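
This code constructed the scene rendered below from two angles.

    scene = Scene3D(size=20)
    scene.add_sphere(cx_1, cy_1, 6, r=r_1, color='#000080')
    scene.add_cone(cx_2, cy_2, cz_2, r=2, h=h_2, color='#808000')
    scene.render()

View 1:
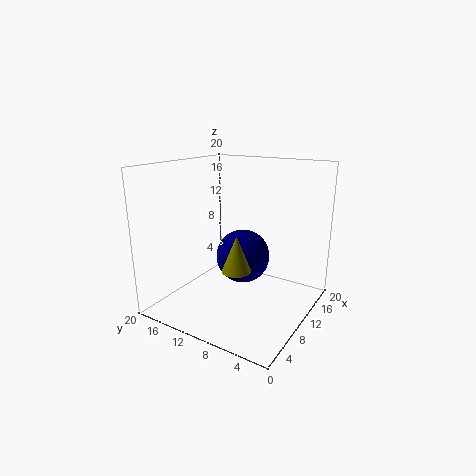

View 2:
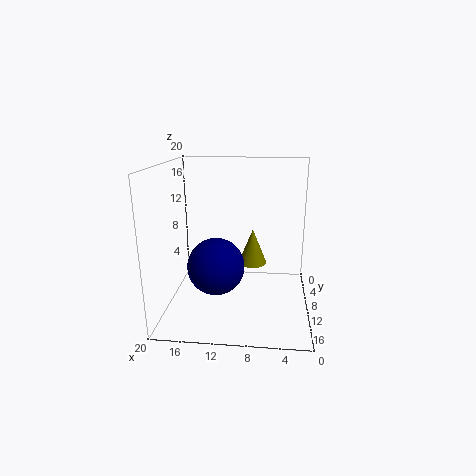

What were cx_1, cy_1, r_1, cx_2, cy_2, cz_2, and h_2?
cx_1 = 13
cy_1 = 11
r_1 = 4
cx_2 = 8
cy_2 = 9
cz_2 = 6
h_2 = 5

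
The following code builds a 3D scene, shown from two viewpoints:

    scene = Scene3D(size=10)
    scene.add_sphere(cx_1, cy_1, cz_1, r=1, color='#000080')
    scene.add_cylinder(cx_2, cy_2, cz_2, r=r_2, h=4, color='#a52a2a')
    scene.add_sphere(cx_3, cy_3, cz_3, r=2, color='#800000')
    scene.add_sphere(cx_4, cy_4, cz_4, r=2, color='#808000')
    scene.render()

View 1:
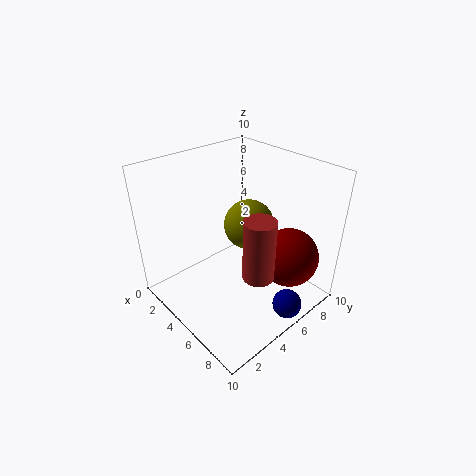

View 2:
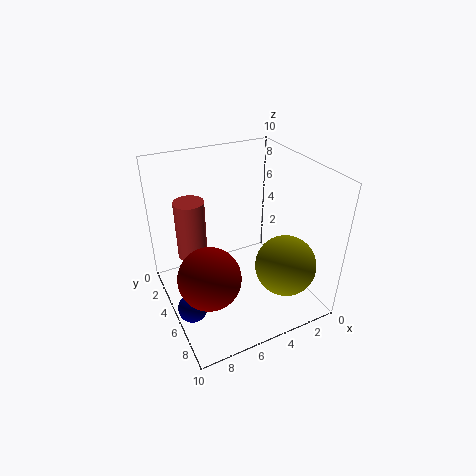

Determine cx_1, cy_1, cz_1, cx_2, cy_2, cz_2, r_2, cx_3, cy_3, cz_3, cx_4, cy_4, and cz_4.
cx_1 = 9
cy_1 = 6
cz_1 = 1
cx_2 = 8
cy_2 = 4
cz_2 = 4
r_2 = 1
cx_3 = 8
cy_3 = 7
cz_3 = 4
cx_4 = 3
cy_4 = 8
cz_4 = 4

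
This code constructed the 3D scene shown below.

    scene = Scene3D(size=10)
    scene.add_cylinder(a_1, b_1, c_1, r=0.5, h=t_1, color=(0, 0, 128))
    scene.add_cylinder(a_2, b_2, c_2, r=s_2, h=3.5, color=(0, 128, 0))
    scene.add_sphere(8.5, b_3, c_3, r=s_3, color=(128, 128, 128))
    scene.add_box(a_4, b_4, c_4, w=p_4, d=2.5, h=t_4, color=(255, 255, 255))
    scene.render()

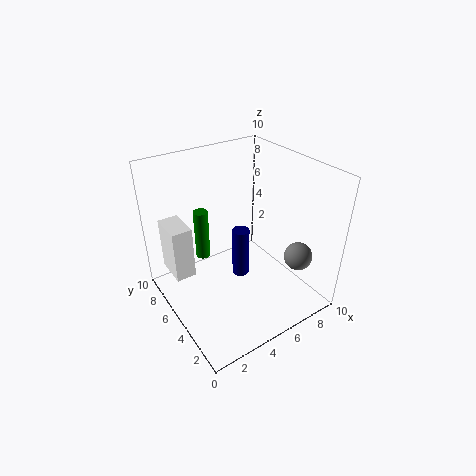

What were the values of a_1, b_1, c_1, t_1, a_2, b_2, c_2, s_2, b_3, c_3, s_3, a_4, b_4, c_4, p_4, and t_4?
a_1 = 3.5
b_1 = 2.5
c_1 = 4.5
t_1 = 3
a_2 = 3
b_2 = 6.5
c_2 = 3.5
s_2 = 0.5
b_3 = 2.5
c_3 = 3.5
s_3 = 1
a_4 = 1
b_4 = 7
c_4 = 1.5
p_4 = 1.5
t_4 = 4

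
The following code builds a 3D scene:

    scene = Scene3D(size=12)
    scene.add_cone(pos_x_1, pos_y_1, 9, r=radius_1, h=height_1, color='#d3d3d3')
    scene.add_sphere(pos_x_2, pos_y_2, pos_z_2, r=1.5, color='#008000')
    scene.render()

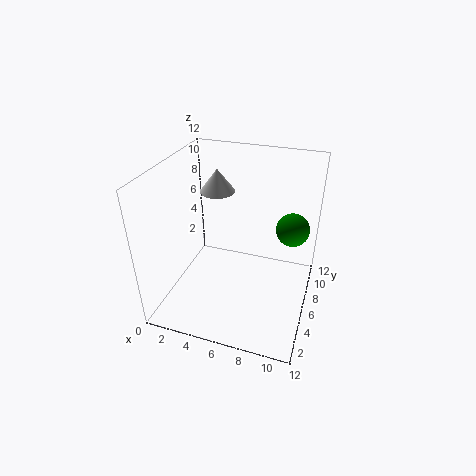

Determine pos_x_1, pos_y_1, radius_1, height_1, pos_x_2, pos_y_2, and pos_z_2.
pos_x_1 = 3.5; pos_y_1 = 8; radius_1 = 1.5; height_1 = 2; pos_x_2 = 10; pos_y_2 = 9.5; pos_z_2 = 5.5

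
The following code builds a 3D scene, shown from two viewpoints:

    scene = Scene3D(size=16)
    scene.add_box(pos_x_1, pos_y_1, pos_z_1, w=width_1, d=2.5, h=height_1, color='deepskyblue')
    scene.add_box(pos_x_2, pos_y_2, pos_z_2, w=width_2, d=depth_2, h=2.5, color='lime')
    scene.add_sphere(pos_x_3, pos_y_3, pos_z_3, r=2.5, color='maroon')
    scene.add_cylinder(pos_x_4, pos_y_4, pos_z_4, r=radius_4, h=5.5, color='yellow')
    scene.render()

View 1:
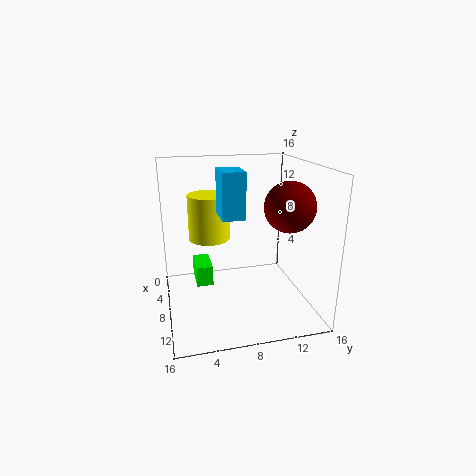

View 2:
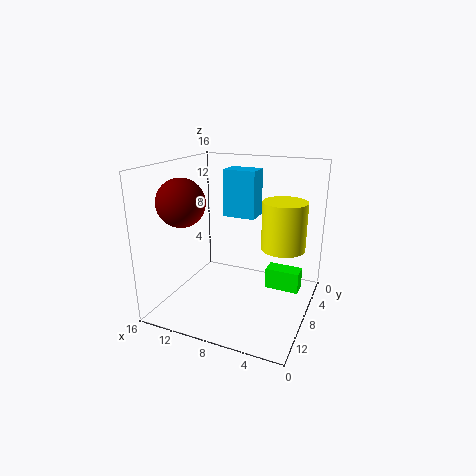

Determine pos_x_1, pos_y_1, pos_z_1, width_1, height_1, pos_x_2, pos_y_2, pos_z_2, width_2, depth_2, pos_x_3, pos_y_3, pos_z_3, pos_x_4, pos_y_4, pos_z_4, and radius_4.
pos_x_1 = 6; pos_y_1 = 6; pos_z_1 = 10.5; width_1 = 3.5; height_1 = 5; pos_x_2 = 1.5; pos_y_2 = 3.5; pos_z_2 = 1; width_2 = 4; depth_2 = 2; pos_x_3 = 12.5; pos_y_3 = 12; pos_z_3 = 12.5; pos_x_4 = 3.5; pos_y_4 = 5.5; pos_z_4 = 6.5; radius_4 = 2.5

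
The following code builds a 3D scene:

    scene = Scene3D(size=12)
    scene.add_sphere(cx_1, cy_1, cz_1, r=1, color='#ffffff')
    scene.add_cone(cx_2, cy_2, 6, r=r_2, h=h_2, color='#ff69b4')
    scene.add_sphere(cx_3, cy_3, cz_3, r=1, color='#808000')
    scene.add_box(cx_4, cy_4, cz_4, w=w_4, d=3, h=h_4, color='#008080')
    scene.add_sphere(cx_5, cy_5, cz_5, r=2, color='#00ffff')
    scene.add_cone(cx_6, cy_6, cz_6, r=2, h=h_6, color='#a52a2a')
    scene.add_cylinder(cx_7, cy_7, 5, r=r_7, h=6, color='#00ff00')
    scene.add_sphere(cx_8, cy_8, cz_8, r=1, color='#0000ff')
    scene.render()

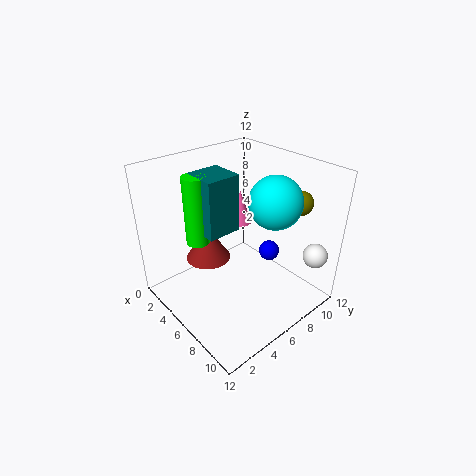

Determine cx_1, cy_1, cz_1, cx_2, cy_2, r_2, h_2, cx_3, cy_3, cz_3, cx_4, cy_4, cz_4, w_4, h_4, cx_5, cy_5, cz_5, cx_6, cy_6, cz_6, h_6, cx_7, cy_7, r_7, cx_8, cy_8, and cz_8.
cx_1 = 11
cy_1 = 10
cz_1 = 5
cx_2 = 4
cy_2 = 8
r_2 = 1
h_2 = 3
cx_3 = 9
cy_3 = 10
cz_3 = 9
cx_4 = 2
cy_4 = 4
cz_4 = 6
w_4 = 3
h_4 = 5
cx_5 = 9
cy_5 = 7
cz_5 = 10
cx_6 = 3
cy_6 = 5
cz_6 = 3
h_6 = 3
cx_7 = 3
cy_7 = 4
r_7 = 1
cx_8 = 5
cy_8 = 11
cz_8 = 2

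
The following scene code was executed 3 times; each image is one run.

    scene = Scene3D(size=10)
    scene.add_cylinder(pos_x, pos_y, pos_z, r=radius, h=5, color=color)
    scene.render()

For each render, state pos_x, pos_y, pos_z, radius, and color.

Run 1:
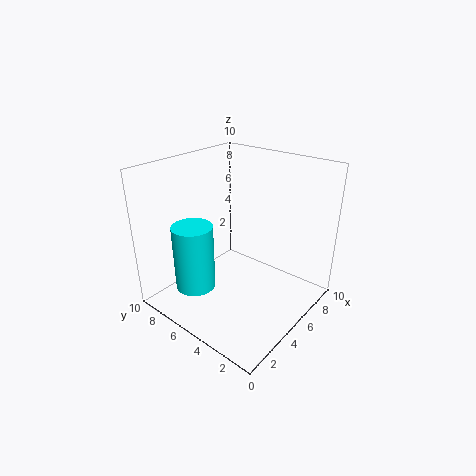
pos_x = 3.5, pos_y = 8, pos_z = 0.5, radius = 1.5, color = 'cyan'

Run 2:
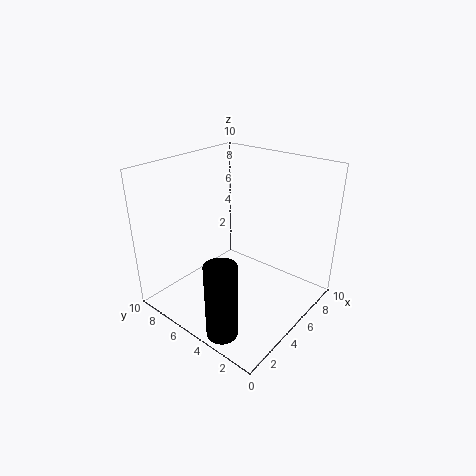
pos_x = 1, pos_y = 3, pos_z = 0.5, radius = 1, color = 'black'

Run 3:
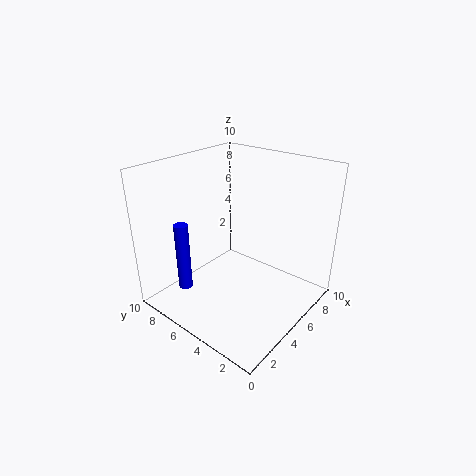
pos_x = 2.5, pos_y = 8, pos_z = 1, radius = 0.5, color = 'blue'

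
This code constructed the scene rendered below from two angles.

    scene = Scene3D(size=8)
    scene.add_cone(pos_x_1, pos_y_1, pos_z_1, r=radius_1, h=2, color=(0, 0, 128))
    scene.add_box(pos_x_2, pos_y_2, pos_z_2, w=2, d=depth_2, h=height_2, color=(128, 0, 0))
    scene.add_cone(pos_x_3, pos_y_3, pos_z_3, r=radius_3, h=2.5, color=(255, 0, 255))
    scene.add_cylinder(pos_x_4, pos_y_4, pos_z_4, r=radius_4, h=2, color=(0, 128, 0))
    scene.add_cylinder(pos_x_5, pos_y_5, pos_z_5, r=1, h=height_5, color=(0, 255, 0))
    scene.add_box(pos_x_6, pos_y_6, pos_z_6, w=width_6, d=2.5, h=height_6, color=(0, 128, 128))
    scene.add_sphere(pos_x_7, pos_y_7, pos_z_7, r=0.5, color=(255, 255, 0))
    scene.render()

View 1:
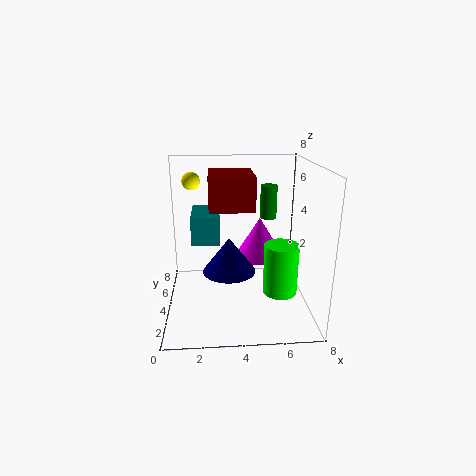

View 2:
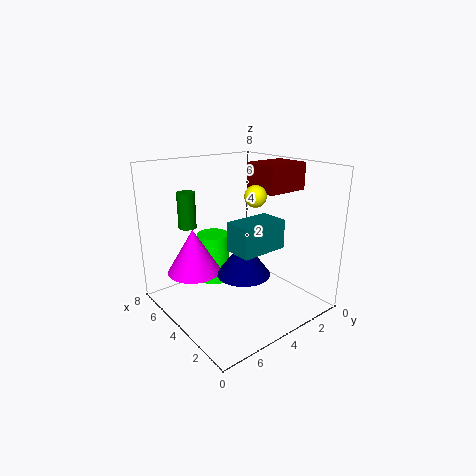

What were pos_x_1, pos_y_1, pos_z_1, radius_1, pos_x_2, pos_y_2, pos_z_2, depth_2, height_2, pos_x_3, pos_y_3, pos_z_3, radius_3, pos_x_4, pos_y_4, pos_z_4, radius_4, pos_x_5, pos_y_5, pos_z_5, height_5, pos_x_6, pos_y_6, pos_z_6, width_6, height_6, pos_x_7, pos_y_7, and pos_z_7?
pos_x_1 = 3.5
pos_y_1 = 4
pos_z_1 = 2
radius_1 = 1.5
pos_x_2 = 2.5
pos_y_2 = 0.5
pos_z_2 = 6.5
depth_2 = 2.5
height_2 = 1.5
pos_x_3 = 5.5
pos_y_3 = 6
pos_z_3 = 2
radius_3 = 1.5
pos_x_4 = 6
pos_y_4 = 6
pos_z_4 = 4.5
radius_4 = 0.5
pos_x_5 = 6.5
pos_y_5 = 4
pos_z_5 = 0.5
height_5 = 3
pos_x_6 = 1.5
pos_y_6 = 3
pos_z_6 = 4
width_6 = 1.5
height_6 = 1.5
pos_x_7 = 1.5
pos_y_7 = 5
pos_z_7 = 7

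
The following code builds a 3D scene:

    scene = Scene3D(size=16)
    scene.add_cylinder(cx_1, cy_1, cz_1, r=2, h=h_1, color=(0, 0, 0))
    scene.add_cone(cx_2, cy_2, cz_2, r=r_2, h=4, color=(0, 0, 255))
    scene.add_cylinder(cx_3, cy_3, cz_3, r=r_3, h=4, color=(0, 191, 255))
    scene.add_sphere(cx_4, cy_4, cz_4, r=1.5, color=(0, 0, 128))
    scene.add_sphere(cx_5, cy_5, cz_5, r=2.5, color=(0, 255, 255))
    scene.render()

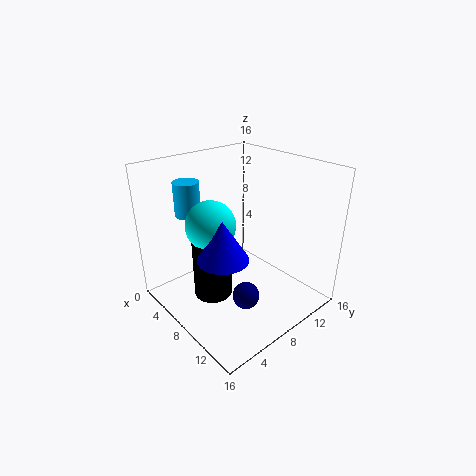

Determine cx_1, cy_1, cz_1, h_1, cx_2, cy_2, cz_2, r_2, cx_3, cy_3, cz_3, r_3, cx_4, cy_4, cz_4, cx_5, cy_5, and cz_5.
cx_1 = 8.5; cy_1 = 4; cz_1 = 3; h_1 = 7.5; cx_2 = 11; cy_2 = 3.5; cz_2 = 8.5; r_2 = 2.5; cx_3 = 2; cy_3 = 5.5; cz_3 = 9.5; r_3 = 1.5; cx_4 = 10.5; cy_4 = 7; cz_4 = 2; cx_5 = 8.5; cy_5 = 4; cz_5 = 11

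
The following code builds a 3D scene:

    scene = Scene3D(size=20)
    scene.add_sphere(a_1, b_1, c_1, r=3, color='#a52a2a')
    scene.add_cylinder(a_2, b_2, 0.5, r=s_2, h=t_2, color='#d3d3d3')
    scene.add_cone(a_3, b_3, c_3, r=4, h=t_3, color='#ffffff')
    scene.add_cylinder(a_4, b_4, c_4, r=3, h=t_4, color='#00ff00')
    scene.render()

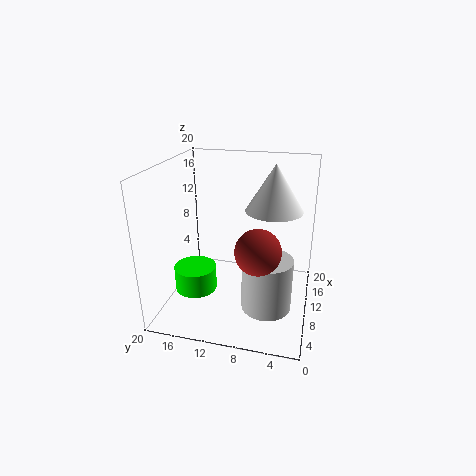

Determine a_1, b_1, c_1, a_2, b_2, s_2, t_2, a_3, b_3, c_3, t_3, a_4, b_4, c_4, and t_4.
a_1 = 6.5; b_1 = 6.5; c_1 = 10; a_2 = 8.5; b_2 = 5.5; s_2 = 3.5; t_2 = 7.5; a_3 = 12.5; b_3 = 5.5; c_3 = 13.5; t_3 = 6.5; a_4 = 8.5; b_4 = 16; c_4 = 2; t_4 = 3.5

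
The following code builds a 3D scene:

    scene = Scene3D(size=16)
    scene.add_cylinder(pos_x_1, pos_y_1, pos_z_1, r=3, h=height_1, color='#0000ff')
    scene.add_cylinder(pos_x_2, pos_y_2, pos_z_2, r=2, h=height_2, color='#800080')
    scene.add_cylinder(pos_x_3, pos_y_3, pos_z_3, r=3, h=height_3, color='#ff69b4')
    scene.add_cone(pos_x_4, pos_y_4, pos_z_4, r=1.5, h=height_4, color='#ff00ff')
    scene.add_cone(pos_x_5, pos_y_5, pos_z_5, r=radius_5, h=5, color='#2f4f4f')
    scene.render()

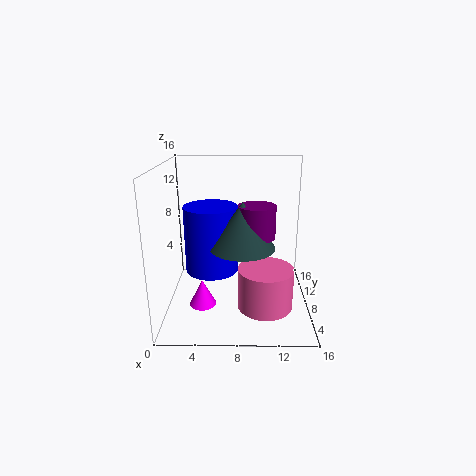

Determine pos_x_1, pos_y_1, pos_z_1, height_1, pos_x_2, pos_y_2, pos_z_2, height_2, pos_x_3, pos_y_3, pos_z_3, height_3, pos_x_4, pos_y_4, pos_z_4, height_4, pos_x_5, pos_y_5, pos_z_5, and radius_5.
pos_x_1 = 5
pos_y_1 = 8.5
pos_z_1 = 4
height_1 = 7.5
pos_x_2 = 10
pos_y_2 = 7
pos_z_2 = 8.5
height_2 = 3.5
pos_x_3 = 11
pos_y_3 = 5.5
pos_z_3 = 1
height_3 = 4.5
pos_x_4 = 4
pos_y_4 = 6.5
pos_z_4 = 0.5
height_4 = 3
pos_x_5 = 8.5
pos_y_5 = 6.5
pos_z_5 = 7.5
radius_5 = 3.5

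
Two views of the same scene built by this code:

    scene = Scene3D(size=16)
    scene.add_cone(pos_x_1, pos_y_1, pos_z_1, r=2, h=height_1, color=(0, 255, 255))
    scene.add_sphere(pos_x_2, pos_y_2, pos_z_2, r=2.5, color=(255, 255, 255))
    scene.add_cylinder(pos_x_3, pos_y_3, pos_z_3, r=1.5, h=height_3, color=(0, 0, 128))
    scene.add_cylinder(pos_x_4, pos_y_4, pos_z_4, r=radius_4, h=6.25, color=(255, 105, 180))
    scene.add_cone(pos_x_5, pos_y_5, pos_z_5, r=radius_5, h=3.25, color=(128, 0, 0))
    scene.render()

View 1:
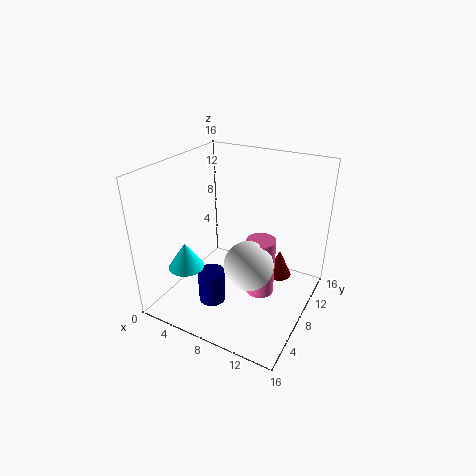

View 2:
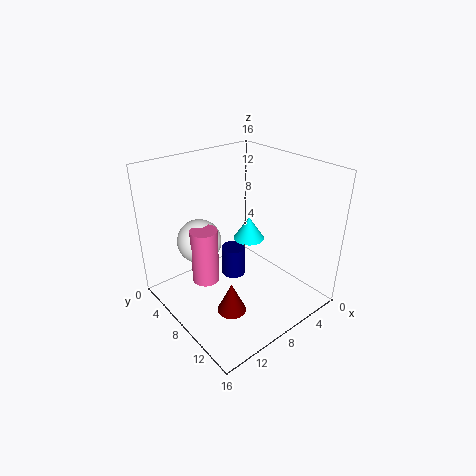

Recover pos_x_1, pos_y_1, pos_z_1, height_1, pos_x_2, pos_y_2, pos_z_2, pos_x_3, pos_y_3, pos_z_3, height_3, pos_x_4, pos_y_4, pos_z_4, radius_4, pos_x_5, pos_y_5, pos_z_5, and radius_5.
pos_x_1 = 3.25; pos_y_1 = 4.5; pos_z_1 = 4.75; height_1 = 3; pos_x_2 = 11; pos_y_2 = 4.75; pos_z_2 = 7.25; pos_x_3 = 6.25; pos_y_3 = 5; pos_z_3 = 1; height_3 = 3.75; pos_x_4 = 11.5; pos_y_4 = 6.5; pos_z_4 = 3.25; radius_4 = 1.5; pos_x_5 = 11.75; pos_y_5 = 11.5; pos_z_5 = 2.25; radius_5 = 1.5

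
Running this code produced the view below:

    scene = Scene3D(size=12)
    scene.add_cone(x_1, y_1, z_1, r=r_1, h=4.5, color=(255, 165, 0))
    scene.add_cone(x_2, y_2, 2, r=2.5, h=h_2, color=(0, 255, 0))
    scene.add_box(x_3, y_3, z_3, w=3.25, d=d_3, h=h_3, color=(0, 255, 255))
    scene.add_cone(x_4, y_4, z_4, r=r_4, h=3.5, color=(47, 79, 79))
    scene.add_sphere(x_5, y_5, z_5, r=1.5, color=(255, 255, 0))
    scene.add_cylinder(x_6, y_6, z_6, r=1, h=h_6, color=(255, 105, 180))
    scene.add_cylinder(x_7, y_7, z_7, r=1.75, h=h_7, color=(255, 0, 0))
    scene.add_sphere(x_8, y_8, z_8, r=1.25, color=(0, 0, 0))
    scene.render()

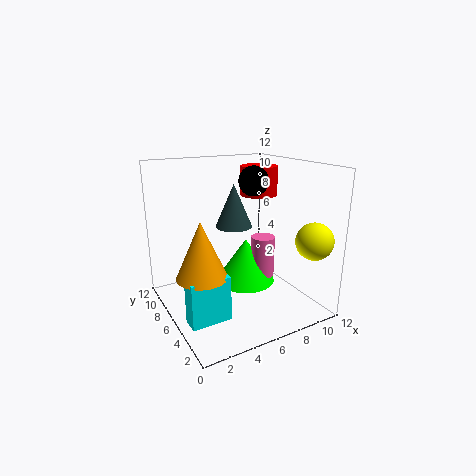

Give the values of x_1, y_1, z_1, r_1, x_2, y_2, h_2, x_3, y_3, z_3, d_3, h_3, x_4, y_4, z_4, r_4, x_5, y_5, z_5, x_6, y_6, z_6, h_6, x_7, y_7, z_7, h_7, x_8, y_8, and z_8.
x_1 = 2.25; y_1 = 5; z_1 = 3.75; r_1 = 2; x_2 = 6.75; y_2 = 6; h_2 = 3.75; x_3 = 0.75; y_3 = 3.5; z_3 = 0.25; d_3 = 1.5; h_3 = 3.75; x_4 = 5.75; y_4 = 6.25; z_4 = 7; r_4 = 1.5; x_5 = 10.5; y_5 = 1.75; z_5 = 6.25; x_6 = 8; y_6 = 5.25; z_6 = 2.5; h_6 = 3.5; x_7 = 10.25; y_7 = 9.5; z_7 = 8.5; h_7 = 2.75; x_8 = 7.75; y_8 = 6.5; z_8 = 10.5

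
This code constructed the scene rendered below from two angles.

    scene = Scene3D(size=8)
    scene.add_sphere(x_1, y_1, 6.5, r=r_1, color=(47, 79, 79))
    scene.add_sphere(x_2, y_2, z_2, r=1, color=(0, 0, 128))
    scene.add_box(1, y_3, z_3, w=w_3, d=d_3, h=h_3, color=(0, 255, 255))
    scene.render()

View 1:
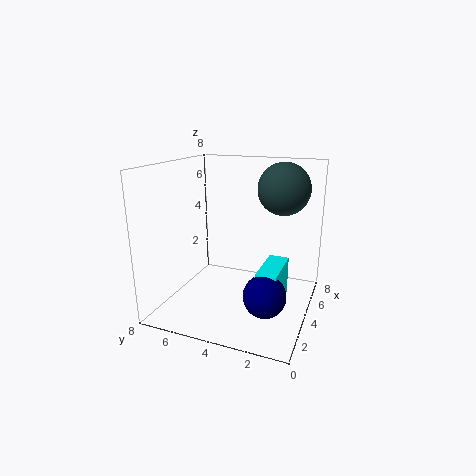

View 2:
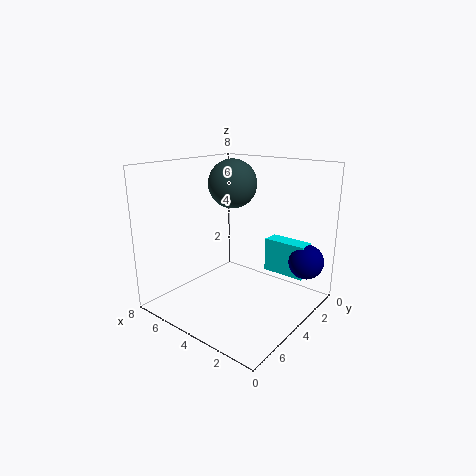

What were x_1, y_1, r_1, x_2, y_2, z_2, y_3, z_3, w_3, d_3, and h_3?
x_1 = 6
y_1 = 2
r_1 = 1.5
x_2 = 1
y_2 = 1.5
z_2 = 2.5
y_3 = 1
z_3 = 1.5
w_3 = 2.5
d_3 = 1
h_3 = 2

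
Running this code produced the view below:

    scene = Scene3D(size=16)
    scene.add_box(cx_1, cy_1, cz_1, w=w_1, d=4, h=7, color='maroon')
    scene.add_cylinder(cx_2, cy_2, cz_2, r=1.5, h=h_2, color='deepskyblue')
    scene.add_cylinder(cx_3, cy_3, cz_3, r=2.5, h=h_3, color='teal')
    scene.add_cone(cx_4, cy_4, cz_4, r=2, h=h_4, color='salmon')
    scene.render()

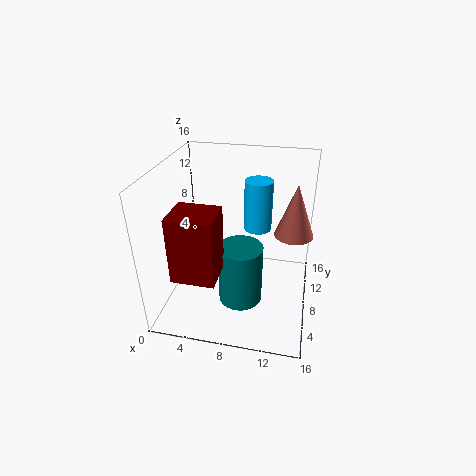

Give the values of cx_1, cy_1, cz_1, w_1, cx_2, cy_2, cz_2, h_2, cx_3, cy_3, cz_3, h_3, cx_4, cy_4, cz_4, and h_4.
cx_1 = 2.5
cy_1 = 1.5
cz_1 = 6
w_1 = 4.5
cx_2 = 10
cy_2 = 9
cz_2 = 9
h_2 = 5.5
cx_3 = 8.5
cy_3 = 7
cz_3 = 0.5
h_3 = 7
cx_4 = 14
cy_4 = 7.5
cz_4 = 9.5
h_4 = 5.5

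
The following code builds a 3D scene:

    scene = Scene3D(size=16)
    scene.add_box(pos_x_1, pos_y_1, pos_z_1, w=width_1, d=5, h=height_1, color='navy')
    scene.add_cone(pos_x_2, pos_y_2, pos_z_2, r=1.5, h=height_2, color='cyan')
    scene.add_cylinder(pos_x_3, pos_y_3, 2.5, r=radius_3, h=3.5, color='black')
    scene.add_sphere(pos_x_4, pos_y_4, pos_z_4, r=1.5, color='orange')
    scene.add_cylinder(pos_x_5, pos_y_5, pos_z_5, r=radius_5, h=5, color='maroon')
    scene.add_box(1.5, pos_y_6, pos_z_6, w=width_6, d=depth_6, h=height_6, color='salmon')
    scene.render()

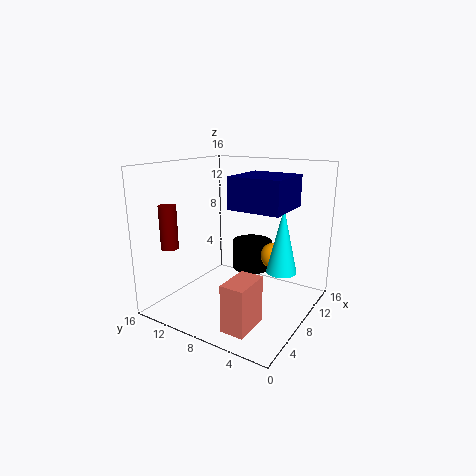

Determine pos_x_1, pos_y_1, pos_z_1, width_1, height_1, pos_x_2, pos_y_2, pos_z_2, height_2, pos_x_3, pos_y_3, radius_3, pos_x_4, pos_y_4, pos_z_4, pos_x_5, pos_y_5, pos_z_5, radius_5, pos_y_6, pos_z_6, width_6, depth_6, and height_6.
pos_x_1 = 3; pos_y_1 = 1; pos_z_1 = 12.5; width_1 = 5; height_1 = 3; pos_x_2 = 6.5; pos_y_2 = 2; pos_z_2 = 6; height_2 = 6.5; pos_x_3 = 13; pos_y_3 = 9; radius_3 = 2.5; pos_x_4 = 11; pos_y_4 = 5; pos_z_4 = 5.5; pos_x_5 = 4.5; pos_y_5 = 15; pos_z_5 = 6.5; radius_5 = 1; pos_y_6 = 3.5; pos_z_6 = 0.5; width_6 = 4; depth_6 = 2.5; height_6 = 5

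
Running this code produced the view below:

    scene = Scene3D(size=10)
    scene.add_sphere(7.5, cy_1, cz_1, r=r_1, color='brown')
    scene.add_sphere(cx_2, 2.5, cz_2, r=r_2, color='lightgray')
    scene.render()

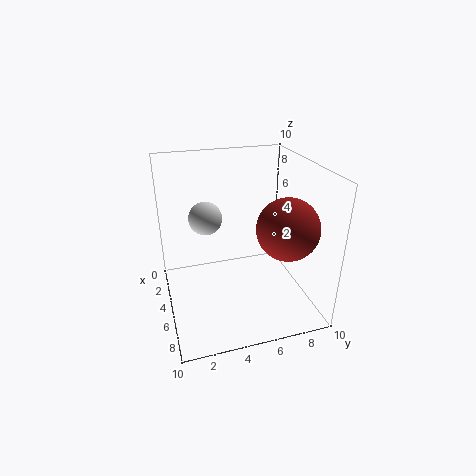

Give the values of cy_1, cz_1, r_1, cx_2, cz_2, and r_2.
cy_1 = 7.5
cz_1 = 6.5
r_1 = 2
cx_2 = 6.5
cz_2 = 7.5
r_2 = 1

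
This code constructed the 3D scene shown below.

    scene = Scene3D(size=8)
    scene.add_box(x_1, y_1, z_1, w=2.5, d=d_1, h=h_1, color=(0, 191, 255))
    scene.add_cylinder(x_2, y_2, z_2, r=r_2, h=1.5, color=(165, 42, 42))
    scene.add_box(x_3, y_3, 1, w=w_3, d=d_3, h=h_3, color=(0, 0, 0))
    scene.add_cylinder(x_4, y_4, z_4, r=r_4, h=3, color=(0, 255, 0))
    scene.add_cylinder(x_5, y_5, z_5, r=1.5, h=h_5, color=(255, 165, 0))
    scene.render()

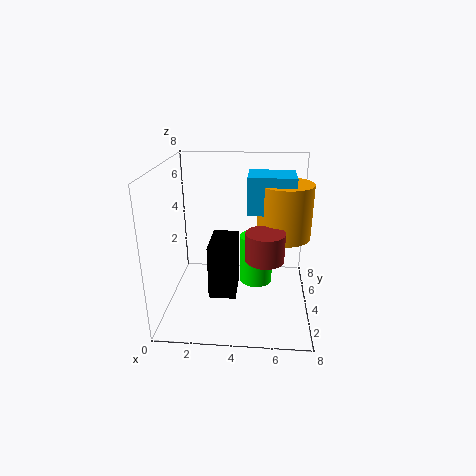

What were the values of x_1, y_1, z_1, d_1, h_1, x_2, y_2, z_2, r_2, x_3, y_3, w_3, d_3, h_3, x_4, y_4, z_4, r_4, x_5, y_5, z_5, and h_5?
x_1 = 4.5, y_1 = 3.5, z_1 = 5.5, d_1 = 2, h_1 = 2, x_2 = 5.5, y_2 = 2.5, z_2 = 3.5, r_2 = 1, x_3 = 2.5, y_3 = 2.5, w_3 = 1.5, d_3 = 2.5, h_3 = 3, x_4 = 5, y_4 = 5.5, z_4 = 0.5, r_4 = 1, x_5 = 6.5, y_5 = 4.5, z_5 = 4, h_5 = 3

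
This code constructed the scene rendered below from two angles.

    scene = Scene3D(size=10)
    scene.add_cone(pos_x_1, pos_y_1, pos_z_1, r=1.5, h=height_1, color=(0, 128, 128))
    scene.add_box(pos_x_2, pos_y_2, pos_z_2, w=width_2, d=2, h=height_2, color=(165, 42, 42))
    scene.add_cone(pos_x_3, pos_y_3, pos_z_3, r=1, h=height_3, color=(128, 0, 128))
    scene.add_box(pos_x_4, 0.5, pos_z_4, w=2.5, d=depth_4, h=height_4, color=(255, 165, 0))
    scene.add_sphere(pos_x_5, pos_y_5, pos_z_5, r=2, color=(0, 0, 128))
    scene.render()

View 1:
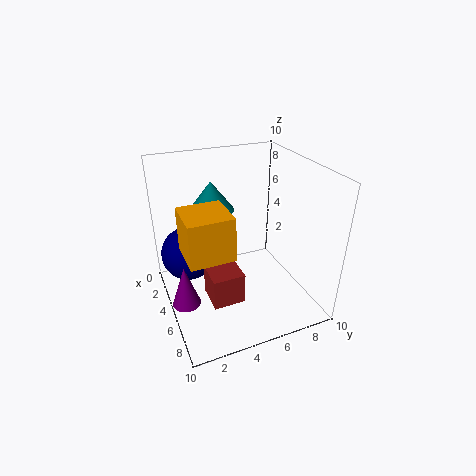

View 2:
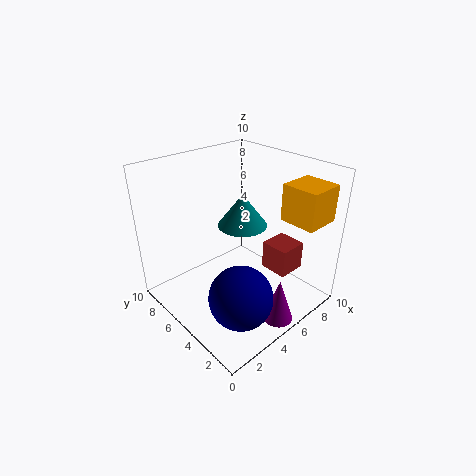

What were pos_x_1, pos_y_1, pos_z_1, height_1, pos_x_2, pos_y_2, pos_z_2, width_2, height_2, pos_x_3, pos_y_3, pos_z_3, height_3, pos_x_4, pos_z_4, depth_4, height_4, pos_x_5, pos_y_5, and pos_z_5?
pos_x_1 = 4
pos_y_1 = 3.5
pos_z_1 = 7
height_1 = 2
pos_x_2 = 6.5
pos_y_2 = 2
pos_z_2 = 2.5
width_2 = 2
height_2 = 2
pos_x_3 = 5
pos_y_3 = 1
pos_z_3 = 0.5
height_3 = 3
pos_x_4 = 7
pos_z_4 = 6.5
depth_4 = 2.5
height_4 = 2.5
pos_x_5 = 2.5
pos_y_5 = 2
pos_z_5 = 3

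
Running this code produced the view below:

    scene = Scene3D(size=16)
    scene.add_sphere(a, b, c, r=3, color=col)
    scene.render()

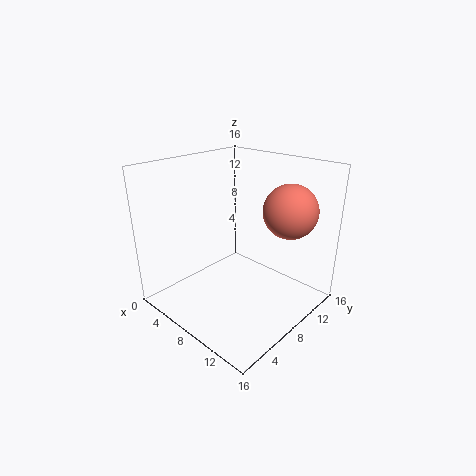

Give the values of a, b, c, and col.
a = 12, b = 12, c = 11, col = 'salmon'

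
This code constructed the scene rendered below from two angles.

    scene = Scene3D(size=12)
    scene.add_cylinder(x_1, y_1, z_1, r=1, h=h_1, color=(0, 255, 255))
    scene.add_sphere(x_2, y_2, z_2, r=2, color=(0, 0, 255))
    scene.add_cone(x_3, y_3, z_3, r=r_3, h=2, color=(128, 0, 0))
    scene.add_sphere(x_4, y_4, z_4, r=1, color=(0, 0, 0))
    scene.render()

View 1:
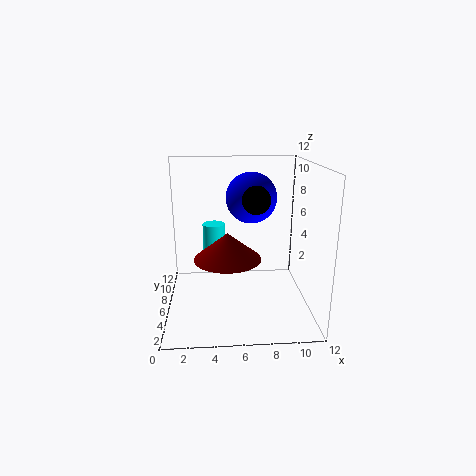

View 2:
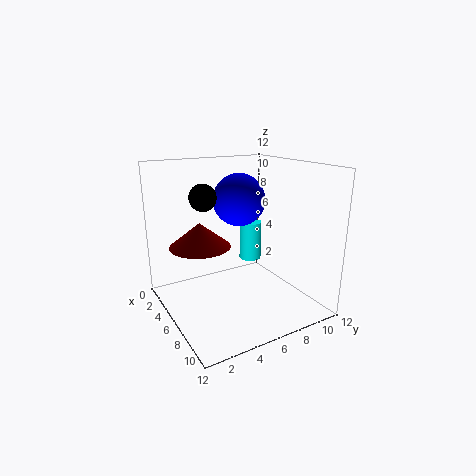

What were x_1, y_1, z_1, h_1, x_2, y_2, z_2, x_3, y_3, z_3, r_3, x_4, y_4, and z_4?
x_1 = 4
y_1 = 8.5
z_1 = 3
h_1 = 3.5
x_2 = 7
y_2 = 5.5
z_2 = 9.5
x_3 = 5
y_3 = 3
z_3 = 5.5
r_3 = 2.5
x_4 = 7
y_4 = 2.5
z_4 = 10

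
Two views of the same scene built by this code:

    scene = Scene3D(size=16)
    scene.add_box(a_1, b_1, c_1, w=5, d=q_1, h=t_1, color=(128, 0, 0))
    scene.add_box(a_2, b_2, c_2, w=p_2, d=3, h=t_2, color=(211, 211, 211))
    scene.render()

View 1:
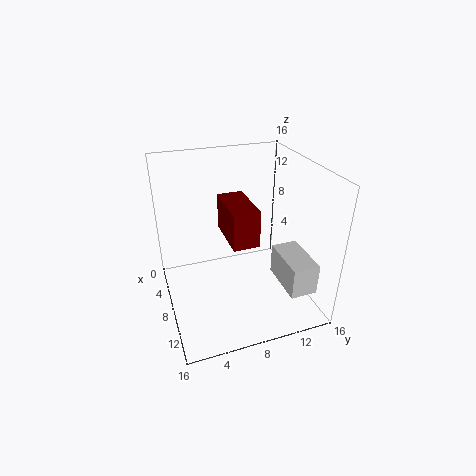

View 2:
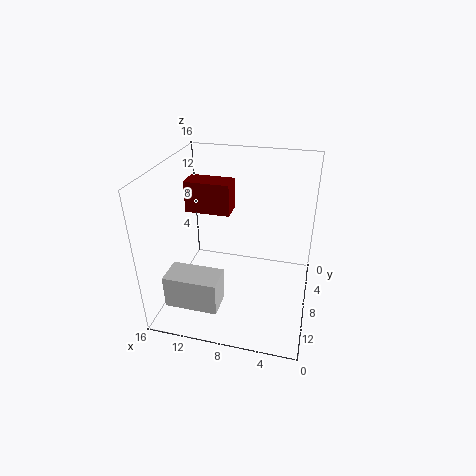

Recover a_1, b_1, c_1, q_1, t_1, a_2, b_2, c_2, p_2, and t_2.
a_1 = 9; b_1 = 5.5; c_1 = 10.5; q_1 = 2.5; t_1 = 3.5; a_2 = 8.5; b_2 = 12; c_2 = 3; p_2 = 5.5; t_2 = 3.5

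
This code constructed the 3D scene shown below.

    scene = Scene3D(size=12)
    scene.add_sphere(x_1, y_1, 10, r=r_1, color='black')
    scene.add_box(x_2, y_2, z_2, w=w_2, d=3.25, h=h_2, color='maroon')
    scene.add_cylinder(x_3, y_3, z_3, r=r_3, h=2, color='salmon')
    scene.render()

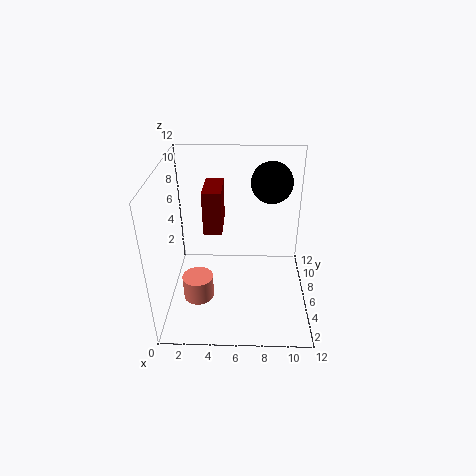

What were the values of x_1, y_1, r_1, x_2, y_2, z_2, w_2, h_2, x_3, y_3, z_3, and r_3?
x_1 = 8.75, y_1 = 8.25, r_1 = 1.75, x_2 = 3.25, y_2 = 5.25, z_2 = 6.75, w_2 = 1.5, h_2 = 3.5, x_3 = 2.75, y_3 = 4, z_3 = 1.5, r_3 = 1.25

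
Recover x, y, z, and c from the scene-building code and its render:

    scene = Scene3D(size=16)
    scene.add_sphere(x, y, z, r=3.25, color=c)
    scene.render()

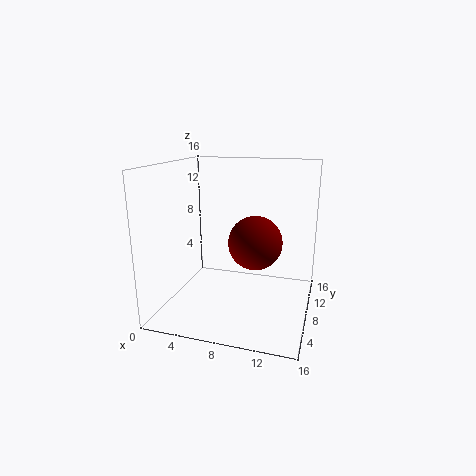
x = 9.25
y = 11
z = 6.5
c = 'maroon'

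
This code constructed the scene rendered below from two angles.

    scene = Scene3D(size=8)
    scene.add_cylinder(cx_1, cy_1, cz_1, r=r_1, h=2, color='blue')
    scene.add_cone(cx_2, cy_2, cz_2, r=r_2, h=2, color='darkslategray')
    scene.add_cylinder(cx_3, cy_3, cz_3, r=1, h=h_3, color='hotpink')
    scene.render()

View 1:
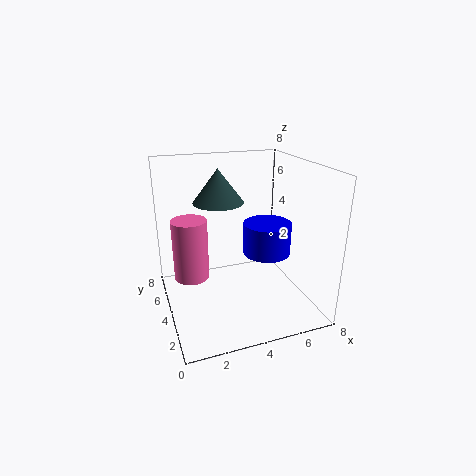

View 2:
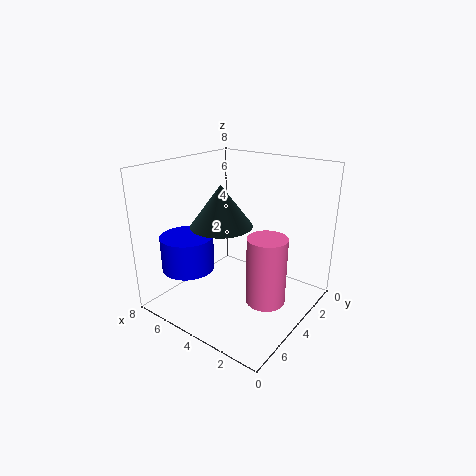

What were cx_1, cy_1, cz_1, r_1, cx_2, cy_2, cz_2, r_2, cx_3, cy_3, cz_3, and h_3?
cx_1 = 6.5
cy_1 = 5.5
cz_1 = 2
r_1 = 1.5
cx_2 = 3.5
cy_2 = 6
cz_2 = 5.5
r_2 = 1.5
cx_3 = 1.5
cy_3 = 5
cz_3 = 1.5
h_3 = 3.5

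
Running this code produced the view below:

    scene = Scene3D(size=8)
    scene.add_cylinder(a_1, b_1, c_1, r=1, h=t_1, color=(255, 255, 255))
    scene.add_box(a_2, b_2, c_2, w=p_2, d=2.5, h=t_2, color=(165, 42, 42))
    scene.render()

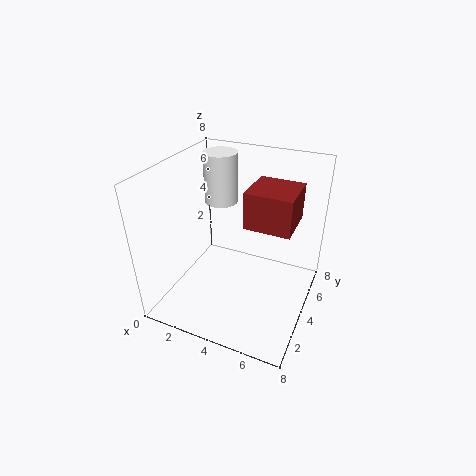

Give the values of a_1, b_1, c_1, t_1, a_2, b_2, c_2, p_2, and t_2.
a_1 = 2; b_1 = 6; c_1 = 5; t_1 = 3; a_2 = 4.5; b_2 = 3.5; c_2 = 5; p_2 = 2.5; t_2 = 2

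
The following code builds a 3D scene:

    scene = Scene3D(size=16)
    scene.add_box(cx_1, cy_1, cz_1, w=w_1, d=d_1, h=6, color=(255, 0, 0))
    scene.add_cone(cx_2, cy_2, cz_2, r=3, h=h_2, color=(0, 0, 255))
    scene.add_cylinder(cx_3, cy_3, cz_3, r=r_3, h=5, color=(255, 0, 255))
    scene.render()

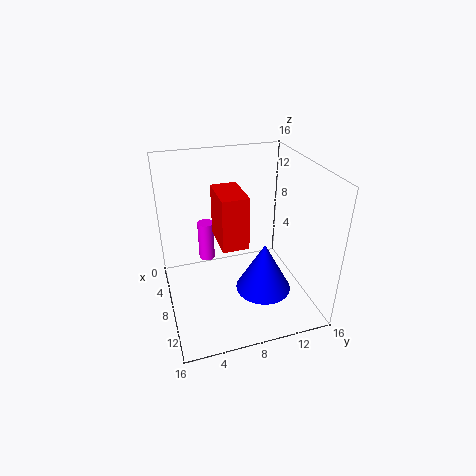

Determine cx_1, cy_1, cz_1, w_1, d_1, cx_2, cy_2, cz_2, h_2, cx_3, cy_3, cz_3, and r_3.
cx_1 = 4; cy_1 = 6; cz_1 = 7; w_1 = 5; d_1 = 3; cx_2 = 11; cy_2 = 10; cz_2 = 3; h_2 = 5.5; cx_3 = 2.5; cy_3 = 5.5; cz_3 = 2.5; r_3 = 1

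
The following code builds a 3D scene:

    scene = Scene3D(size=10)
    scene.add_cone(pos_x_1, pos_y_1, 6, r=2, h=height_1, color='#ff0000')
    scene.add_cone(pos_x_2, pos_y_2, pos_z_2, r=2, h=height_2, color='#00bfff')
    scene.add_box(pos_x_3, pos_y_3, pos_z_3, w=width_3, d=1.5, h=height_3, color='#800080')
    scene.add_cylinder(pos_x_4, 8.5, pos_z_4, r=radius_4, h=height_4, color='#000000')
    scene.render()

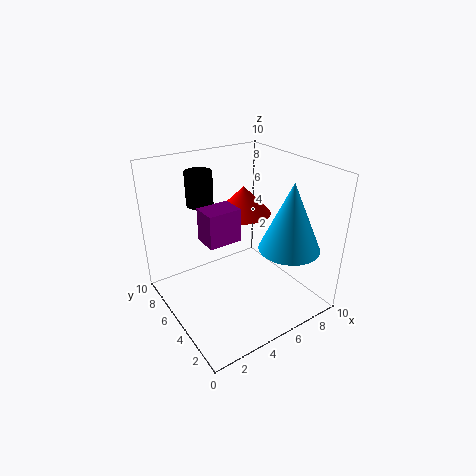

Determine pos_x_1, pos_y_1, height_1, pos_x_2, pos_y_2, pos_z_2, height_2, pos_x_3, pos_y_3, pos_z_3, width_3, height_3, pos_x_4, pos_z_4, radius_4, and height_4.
pos_x_1 = 6.5; pos_y_1 = 6.5; height_1 = 2; pos_x_2 = 7; pos_y_2 = 2; pos_z_2 = 5; height_2 = 4.5; pos_x_3 = 1.5; pos_y_3 = 2.5; pos_z_3 = 6.5; width_3 = 2; height_3 = 2; pos_x_4 = 4; pos_z_4 = 6.5; radius_4 = 1; height_4 = 2.5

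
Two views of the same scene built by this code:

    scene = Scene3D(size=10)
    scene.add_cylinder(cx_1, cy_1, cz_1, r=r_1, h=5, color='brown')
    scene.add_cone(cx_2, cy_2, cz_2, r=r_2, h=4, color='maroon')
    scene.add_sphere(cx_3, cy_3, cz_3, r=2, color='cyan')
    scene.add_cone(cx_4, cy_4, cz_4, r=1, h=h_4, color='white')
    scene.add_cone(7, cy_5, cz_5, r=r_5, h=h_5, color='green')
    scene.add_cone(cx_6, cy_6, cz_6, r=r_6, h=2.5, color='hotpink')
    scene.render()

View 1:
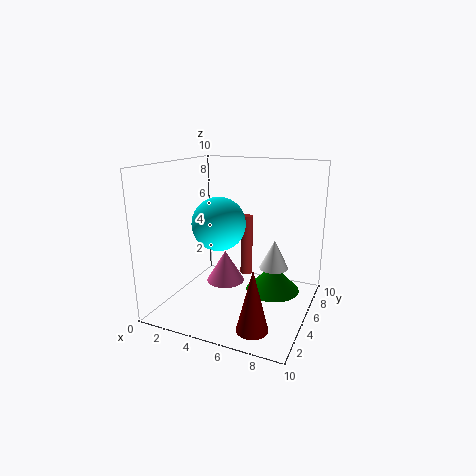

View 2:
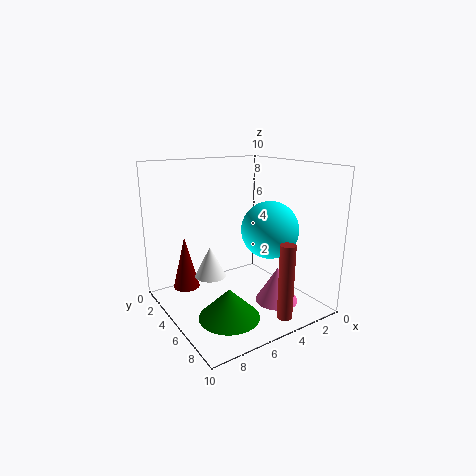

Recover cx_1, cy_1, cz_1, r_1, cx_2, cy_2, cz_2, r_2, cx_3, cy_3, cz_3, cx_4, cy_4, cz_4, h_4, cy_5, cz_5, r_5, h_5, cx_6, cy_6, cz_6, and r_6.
cx_1 = 4, cy_1 = 9, cz_1 = 0.5, r_1 = 0.5, cx_2 = 7.5, cy_2 = 1.5, cz_2 = 0.5, r_2 = 1, cx_3 = 3, cy_3 = 6, cz_3 = 5.5, cx_4 = 7.5, cy_4 = 5.5, cz_4 = 3, h_4 = 2, cy_5 = 7, cz_5 = 0.5, r_5 = 2, h_5 = 2, cx_6 = 3, cy_6 = 7, cz_6 = 0.5, r_6 = 1.5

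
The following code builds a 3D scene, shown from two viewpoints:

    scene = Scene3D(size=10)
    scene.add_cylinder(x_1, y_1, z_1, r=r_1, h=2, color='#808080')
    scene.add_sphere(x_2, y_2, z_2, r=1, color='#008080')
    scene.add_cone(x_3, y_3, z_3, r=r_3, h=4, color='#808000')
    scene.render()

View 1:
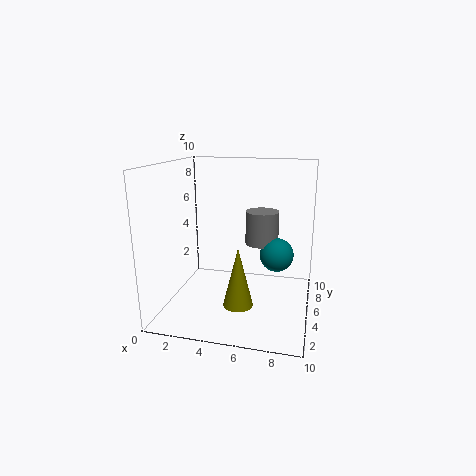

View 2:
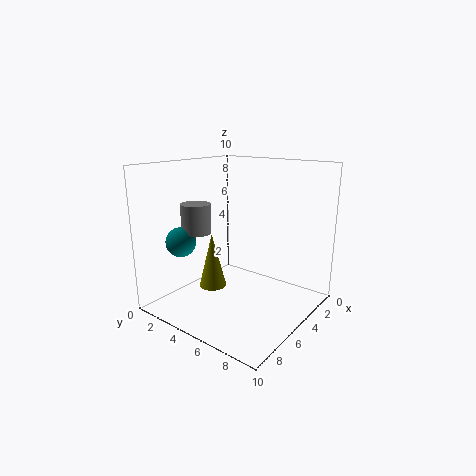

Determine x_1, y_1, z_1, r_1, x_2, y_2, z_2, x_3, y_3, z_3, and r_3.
x_1 = 7, y_1 = 3, z_1 = 5.5, r_1 = 1, x_2 = 8, y_2 = 2.5, z_2 = 5, x_3 = 5.5, y_3 = 3, z_3 = 1, r_3 = 1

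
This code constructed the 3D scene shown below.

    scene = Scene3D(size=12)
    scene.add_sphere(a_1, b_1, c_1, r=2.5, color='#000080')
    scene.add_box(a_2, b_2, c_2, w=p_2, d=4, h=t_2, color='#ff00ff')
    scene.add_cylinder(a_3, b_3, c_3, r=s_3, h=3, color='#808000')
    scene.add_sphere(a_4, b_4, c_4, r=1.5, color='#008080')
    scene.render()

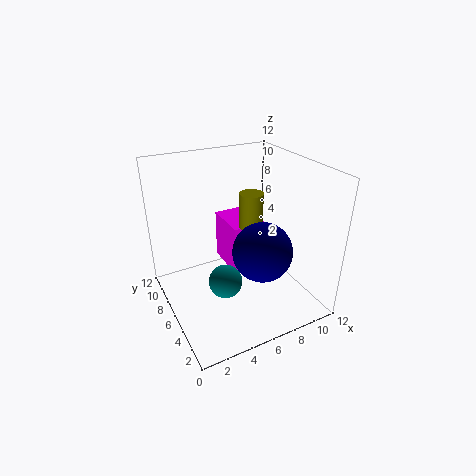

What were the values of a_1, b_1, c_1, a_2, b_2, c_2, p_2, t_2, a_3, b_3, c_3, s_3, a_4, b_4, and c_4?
a_1 = 7.5; b_1 = 4.5; c_1 = 5; a_2 = 6; b_2 = 6.5; c_2 = 2; p_2 = 3; t_2 = 4.5; a_3 = 7.5; b_3 = 6.5; c_3 = 6.5; s_3 = 1; a_4 = 5; b_4 = 6.5; c_4 = 1.5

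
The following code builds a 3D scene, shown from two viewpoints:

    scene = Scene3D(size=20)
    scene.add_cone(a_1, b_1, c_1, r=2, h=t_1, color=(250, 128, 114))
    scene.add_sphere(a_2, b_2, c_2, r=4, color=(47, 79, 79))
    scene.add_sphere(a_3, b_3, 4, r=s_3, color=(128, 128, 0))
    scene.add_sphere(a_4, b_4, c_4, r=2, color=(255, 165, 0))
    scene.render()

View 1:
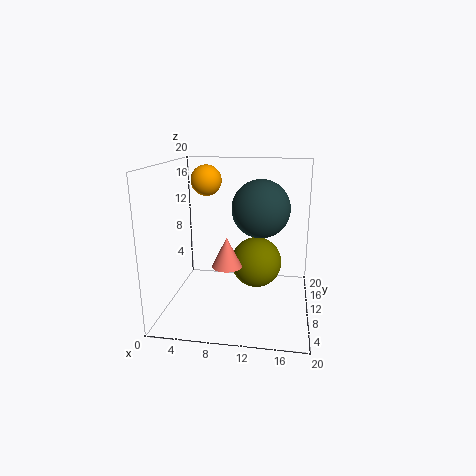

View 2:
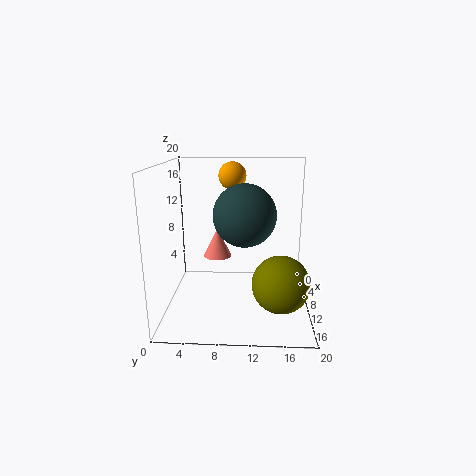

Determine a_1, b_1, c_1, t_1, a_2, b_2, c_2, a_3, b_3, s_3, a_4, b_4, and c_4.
a_1 = 9; b_1 = 7; c_1 = 7; t_1 = 4; a_2 = 13; b_2 = 11; c_2 = 14; a_3 = 12; b_3 = 16; s_3 = 4; a_4 = 6; b_4 = 9; c_4 = 18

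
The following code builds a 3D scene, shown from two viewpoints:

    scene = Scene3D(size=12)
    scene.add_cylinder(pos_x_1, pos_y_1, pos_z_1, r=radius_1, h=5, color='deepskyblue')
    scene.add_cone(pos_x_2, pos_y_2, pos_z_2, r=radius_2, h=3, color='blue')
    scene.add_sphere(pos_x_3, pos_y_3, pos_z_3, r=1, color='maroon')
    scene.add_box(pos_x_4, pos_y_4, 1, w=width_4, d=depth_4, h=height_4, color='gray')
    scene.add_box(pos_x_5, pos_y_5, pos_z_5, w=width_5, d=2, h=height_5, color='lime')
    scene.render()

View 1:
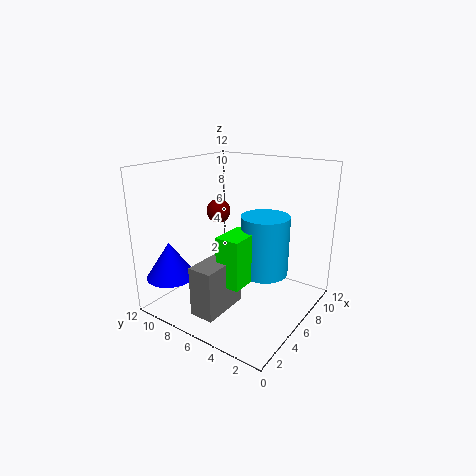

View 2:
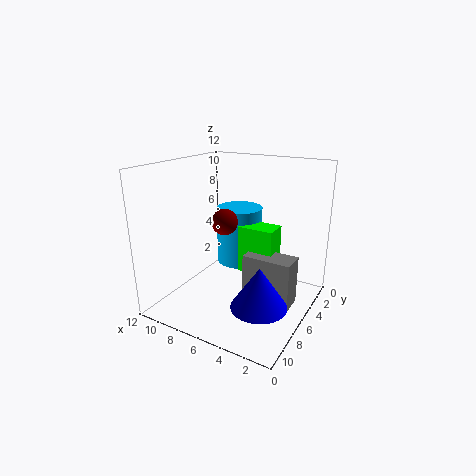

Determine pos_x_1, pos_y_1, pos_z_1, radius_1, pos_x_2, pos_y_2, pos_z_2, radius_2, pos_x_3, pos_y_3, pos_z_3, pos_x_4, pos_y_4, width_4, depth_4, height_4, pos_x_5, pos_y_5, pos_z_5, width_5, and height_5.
pos_x_1 = 7; pos_y_1 = 4; pos_z_1 = 3; radius_1 = 2; pos_x_2 = 2; pos_y_2 = 10; pos_z_2 = 3; radius_2 = 2; pos_x_3 = 6; pos_y_3 = 8; pos_z_3 = 8; pos_x_4 = 1; pos_y_4 = 5; width_4 = 4; depth_4 = 2; height_4 = 4; pos_x_5 = 3; pos_y_5 = 4; pos_z_5 = 3; width_5 = 3; height_5 = 4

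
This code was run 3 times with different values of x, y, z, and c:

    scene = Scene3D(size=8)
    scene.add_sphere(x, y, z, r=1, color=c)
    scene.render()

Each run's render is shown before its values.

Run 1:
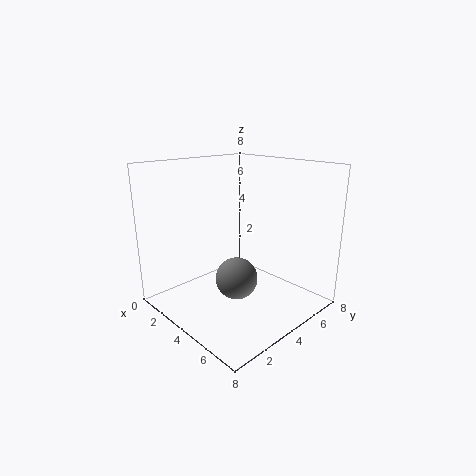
x = 6, y = 2, z = 3, c = 'gray'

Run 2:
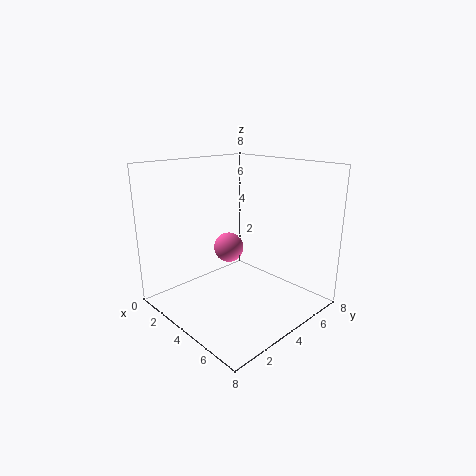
x = 1, y = 6, z = 2, c = 'hotpink'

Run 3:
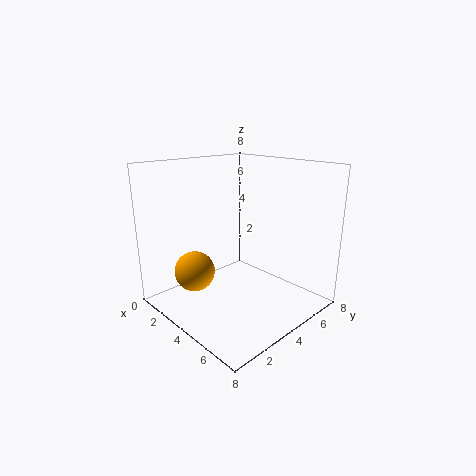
x = 4, y = 1, z = 3, c = 'orange'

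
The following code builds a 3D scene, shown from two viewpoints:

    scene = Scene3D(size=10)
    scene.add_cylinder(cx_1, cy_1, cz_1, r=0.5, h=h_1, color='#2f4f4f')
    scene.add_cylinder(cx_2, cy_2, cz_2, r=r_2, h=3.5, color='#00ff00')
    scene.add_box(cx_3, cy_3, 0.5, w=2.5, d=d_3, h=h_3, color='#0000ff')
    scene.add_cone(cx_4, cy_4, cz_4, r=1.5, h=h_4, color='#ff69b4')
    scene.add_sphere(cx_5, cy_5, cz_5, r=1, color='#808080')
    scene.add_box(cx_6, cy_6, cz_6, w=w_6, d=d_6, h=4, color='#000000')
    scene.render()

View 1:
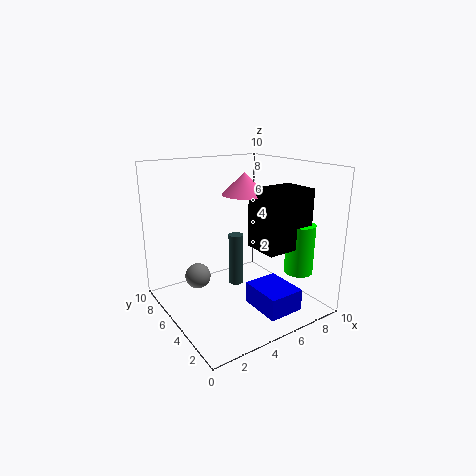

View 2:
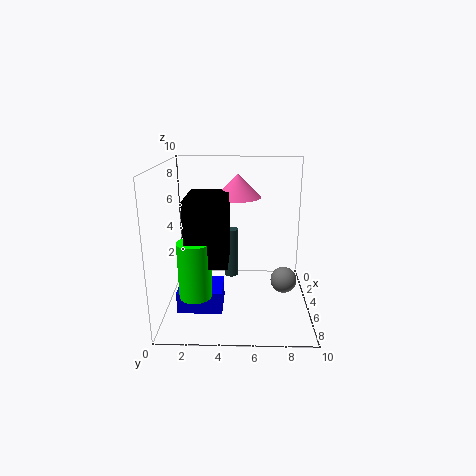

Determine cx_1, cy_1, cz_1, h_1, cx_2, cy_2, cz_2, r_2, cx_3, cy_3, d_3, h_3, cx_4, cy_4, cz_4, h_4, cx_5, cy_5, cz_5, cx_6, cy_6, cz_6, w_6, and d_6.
cx_1 = 4.5
cy_1 = 4.5
cz_1 = 2
h_1 = 3.5
cx_2 = 8.5
cy_2 = 2.5
cz_2 = 2.5
r_2 = 1
cx_3 = 5
cy_3 = 1
d_3 = 3
h_3 = 1.5
cx_4 = 5.5
cy_4 = 5
cz_4 = 8
h_4 = 1.5
cx_5 = 3.5
cy_5 = 8.5
cz_5 = 1
cx_6 = 5.5
cy_6 = 2
cz_6 = 4.5
w_6 = 3.5
d_6 = 2.5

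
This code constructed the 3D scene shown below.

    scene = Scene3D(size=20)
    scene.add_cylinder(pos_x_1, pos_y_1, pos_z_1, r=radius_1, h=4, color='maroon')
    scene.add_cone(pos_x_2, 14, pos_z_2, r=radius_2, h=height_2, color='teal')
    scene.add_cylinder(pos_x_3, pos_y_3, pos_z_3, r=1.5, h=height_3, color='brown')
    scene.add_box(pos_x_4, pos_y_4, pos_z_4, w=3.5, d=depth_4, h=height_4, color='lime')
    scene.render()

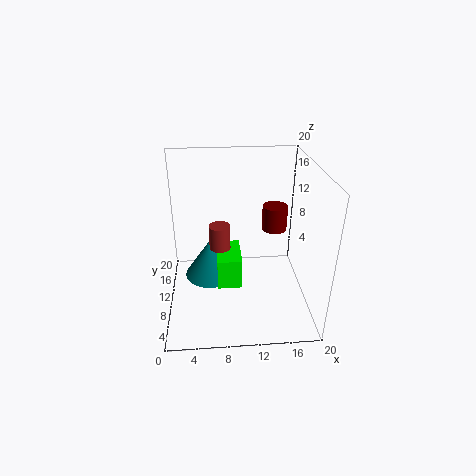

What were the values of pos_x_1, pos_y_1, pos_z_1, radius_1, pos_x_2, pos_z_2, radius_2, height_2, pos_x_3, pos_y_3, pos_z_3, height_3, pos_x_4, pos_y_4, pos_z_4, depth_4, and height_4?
pos_x_1 = 16.5
pos_y_1 = 17
pos_z_1 = 7.5
radius_1 = 2
pos_x_2 = 6
pos_z_2 = 1.5
radius_2 = 4
height_2 = 6
pos_x_3 = 7.5
pos_y_3 = 11
pos_z_3 = 8
height_3 = 3.5
pos_x_4 = 7
pos_y_4 = 8.5
pos_z_4 = 2.5
depth_4 = 6
height_4 = 4.5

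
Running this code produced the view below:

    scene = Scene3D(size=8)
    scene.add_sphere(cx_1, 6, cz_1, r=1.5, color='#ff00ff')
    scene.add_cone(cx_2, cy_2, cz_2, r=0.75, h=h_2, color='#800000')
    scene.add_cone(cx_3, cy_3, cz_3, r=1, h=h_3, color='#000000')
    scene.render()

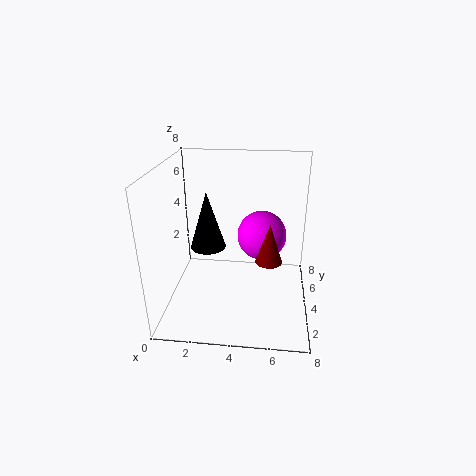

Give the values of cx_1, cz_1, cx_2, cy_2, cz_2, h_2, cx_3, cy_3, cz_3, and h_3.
cx_1 = 5.25, cz_1 = 3.25, cx_2 = 5.75, cy_2 = 3.75, cz_2 = 2.75, h_2 = 2.25, cx_3 = 2.25, cy_3 = 4.25, cz_3 = 3.25, h_3 = 3.25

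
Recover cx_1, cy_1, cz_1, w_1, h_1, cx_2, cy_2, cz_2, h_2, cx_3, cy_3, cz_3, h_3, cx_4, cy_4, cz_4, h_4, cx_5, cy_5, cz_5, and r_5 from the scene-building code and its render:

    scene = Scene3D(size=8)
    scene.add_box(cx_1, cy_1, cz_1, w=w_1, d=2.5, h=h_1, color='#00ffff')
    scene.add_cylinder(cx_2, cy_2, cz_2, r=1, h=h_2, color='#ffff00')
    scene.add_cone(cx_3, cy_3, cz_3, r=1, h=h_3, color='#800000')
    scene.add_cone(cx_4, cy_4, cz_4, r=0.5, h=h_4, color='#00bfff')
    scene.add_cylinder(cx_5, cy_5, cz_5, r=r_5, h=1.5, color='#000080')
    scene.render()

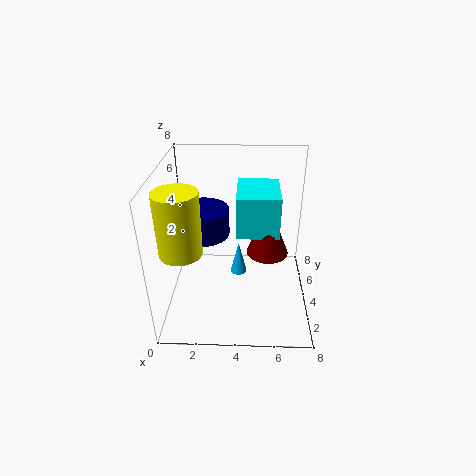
cx_1 = 4, cy_1 = 1.5, cz_1 = 5.5, w_1 = 2, h_1 = 2, cx_2 = 1.5, cy_2 = 1, cz_2 = 5, h_2 = 3, cx_3 = 5.5, cy_3 = 2, cz_3 = 4.5, h_3 = 2.5, cx_4 = 4, cy_4 = 5, cz_4 = 1, h_4 = 2, cx_5 = 2, cy_5 = 4.5, cz_5 = 4, r_5 = 1.5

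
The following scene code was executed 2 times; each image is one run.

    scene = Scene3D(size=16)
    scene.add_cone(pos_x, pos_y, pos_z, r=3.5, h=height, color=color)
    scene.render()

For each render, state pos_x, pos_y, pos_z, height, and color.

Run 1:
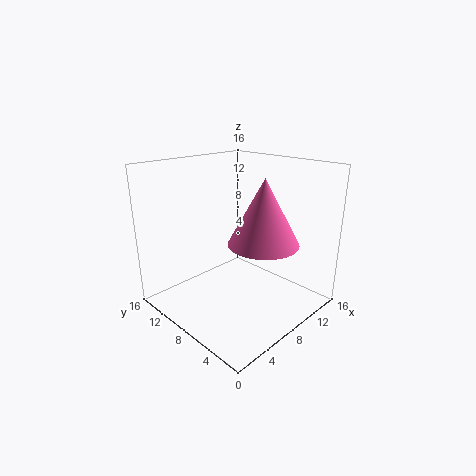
pos_x = 7
pos_y = 3.5
pos_z = 9
height = 6.5
color = 'hotpink'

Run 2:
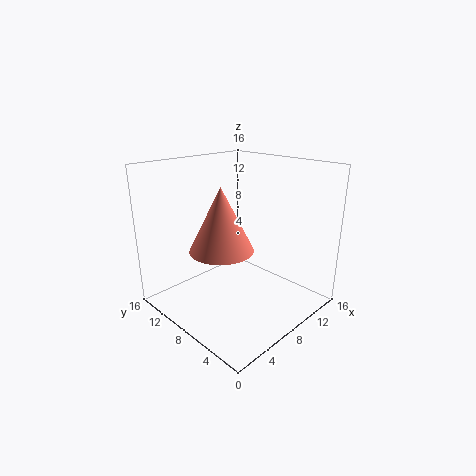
pos_x = 6
pos_y = 8.5
pos_z = 7
height = 7
color = 'salmon'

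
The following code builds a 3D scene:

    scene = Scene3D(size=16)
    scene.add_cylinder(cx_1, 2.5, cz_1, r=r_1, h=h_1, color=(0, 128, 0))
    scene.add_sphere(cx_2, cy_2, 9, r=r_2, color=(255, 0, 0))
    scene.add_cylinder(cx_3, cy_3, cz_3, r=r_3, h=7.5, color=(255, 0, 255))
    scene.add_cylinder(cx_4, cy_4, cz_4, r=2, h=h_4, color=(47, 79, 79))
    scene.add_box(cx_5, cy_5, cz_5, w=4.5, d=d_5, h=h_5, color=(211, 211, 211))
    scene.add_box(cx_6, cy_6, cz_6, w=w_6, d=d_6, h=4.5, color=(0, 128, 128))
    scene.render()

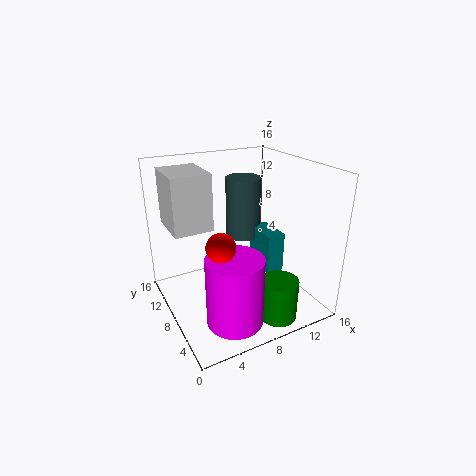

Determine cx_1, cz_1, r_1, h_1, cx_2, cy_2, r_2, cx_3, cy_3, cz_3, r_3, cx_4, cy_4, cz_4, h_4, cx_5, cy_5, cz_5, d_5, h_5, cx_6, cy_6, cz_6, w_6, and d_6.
cx_1 = 10, cz_1 = 0.5, r_1 = 2, h_1 = 4.5, cx_2 = 4.5, cy_2 = 5, r_2 = 1.5, cx_3 = 5.5, cy_3 = 4, cz_3 = 0.5, r_3 = 3, cx_4 = 10, cy_4 = 10.5, cz_4 = 7, h_4 = 7, cx_5 = 1.5, cy_5 = 10, cz_5 = 8.5, d_5 = 5.5, h_5 = 6.5, cx_6 = 10.5, cy_6 = 5.5, cz_6 = 4, w_6 = 2, d_6 = 4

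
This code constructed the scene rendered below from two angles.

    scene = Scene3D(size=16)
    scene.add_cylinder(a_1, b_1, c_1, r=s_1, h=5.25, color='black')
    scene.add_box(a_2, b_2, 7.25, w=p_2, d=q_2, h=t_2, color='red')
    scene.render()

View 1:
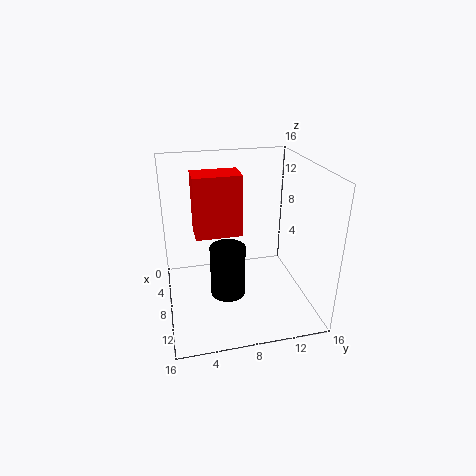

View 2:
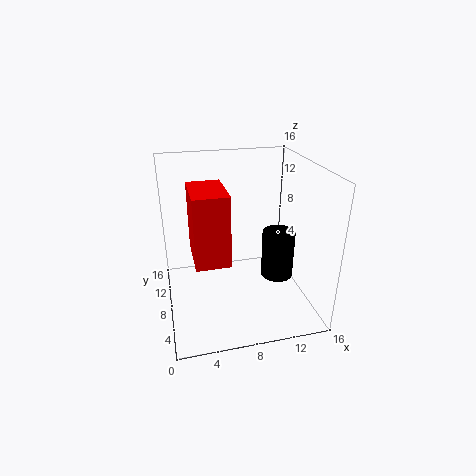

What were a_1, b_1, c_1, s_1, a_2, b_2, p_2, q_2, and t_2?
a_1 = 12, b_1 = 6, c_1 = 4, s_1 = 1.75, a_2 = 2.75, b_2 = 3.5, p_2 = 3.5, q_2 = 5.5, t_2 = 7.25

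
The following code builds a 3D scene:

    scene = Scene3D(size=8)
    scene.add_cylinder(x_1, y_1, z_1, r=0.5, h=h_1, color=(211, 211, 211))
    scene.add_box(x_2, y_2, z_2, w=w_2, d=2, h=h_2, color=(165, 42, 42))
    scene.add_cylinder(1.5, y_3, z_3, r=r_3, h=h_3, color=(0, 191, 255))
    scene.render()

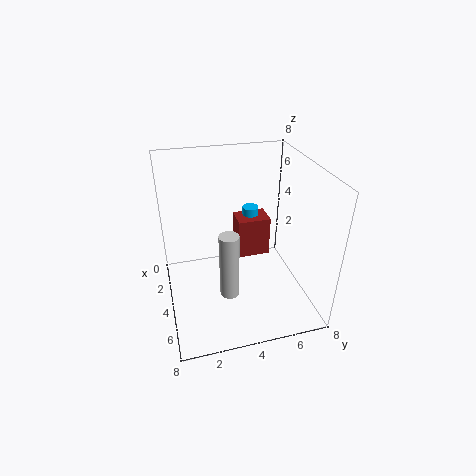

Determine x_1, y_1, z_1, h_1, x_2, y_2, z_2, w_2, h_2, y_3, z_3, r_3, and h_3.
x_1 = 6; y_1 = 3; z_1 = 2; h_1 = 3.5; x_2 = 1; y_2 = 4.5; z_2 = 1.5; w_2 = 1.5; h_2 = 2.5; y_3 = 5.5; z_3 = 3; r_3 = 0.5; h_3 = 1.5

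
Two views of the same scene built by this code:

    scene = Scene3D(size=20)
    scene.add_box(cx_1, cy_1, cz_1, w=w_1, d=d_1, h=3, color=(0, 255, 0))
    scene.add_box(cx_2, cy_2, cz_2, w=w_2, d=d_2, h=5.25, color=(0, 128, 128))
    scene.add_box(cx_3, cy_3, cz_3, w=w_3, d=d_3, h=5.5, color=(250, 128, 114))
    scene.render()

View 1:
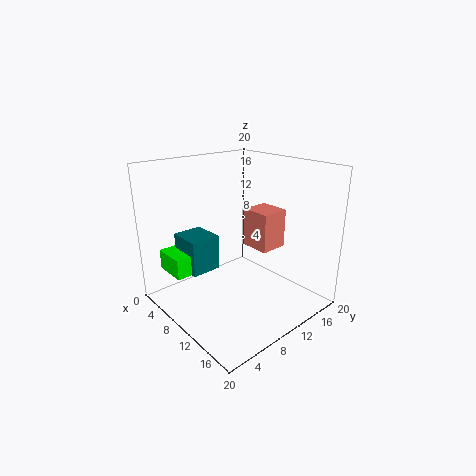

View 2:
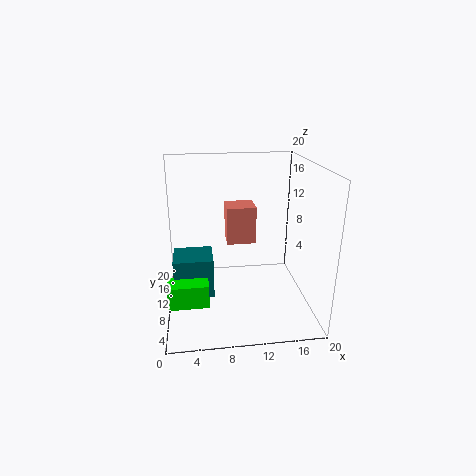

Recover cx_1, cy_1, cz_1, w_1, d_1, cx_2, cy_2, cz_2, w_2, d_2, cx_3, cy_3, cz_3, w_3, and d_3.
cx_1 = 0.5, cy_1 = 2.75, cz_1 = 4, w_1 = 5, d_1 = 2.75, cx_2 = 1.25, cy_2 = 5, cz_2 = 4, w_2 = 5, d_2 = 4.5, cx_3 = 8.75, cy_3 = 12.25, cz_3 = 8, w_3 = 4.25, d_3 = 4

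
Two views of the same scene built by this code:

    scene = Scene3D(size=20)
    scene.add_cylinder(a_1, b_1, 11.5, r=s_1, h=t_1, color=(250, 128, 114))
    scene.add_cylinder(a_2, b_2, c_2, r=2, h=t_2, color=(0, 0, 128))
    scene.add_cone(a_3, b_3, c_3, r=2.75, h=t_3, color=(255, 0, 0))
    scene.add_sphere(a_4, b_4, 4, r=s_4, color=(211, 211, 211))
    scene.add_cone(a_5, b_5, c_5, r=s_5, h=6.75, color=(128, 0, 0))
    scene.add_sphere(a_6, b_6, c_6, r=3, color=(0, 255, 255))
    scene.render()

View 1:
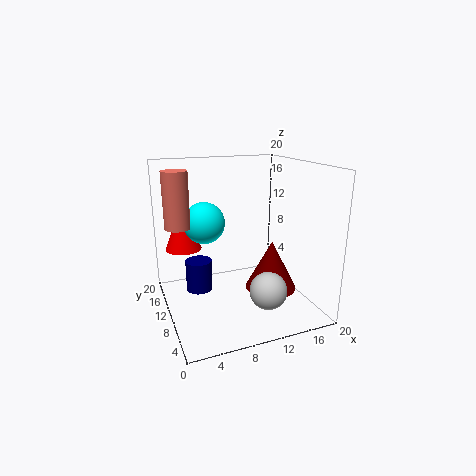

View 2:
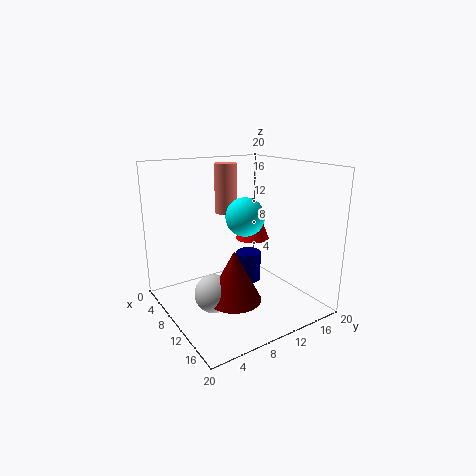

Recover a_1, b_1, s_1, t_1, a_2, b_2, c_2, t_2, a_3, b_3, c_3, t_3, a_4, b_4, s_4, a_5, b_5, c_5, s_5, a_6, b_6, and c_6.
a_1 = 2.25; b_1 = 12.75; s_1 = 1.75; t_1 = 7.75; a_2 = 5.5; b_2 = 15; c_2 = 0.5; t_2 = 4.75; a_3 = 3.75; b_3 = 17; c_3 = 6.75; t_3 = 7; a_4 = 12.25; b_4 = 4.75; s_4 = 2.5; a_5 = 13.75; b_5 = 7; c_5 = 3.25; s_5 = 3.5; a_6 = 6.25; b_6 = 13.75; c_6 = 11.5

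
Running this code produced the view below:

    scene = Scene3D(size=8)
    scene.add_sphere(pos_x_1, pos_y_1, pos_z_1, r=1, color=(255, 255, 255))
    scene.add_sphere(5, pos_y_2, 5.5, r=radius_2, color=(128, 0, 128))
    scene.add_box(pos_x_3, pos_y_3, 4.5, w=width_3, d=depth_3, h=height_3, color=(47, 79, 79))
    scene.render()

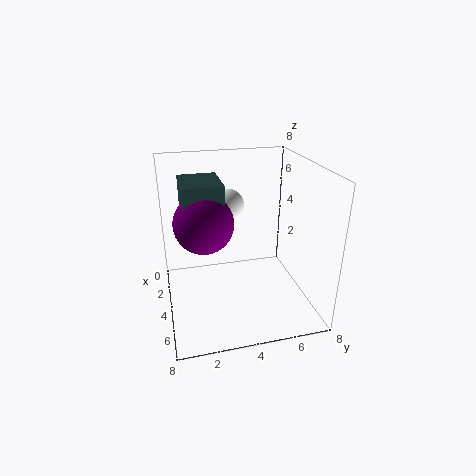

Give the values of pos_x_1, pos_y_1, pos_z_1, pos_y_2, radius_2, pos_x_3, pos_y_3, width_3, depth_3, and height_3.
pos_x_1 = 1.5, pos_y_1 = 4, pos_z_1 = 5, pos_y_2 = 2, radius_2 = 1.5, pos_x_3 = 3, pos_y_3 = 1, width_3 = 2.5, depth_3 = 2, height_3 = 3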